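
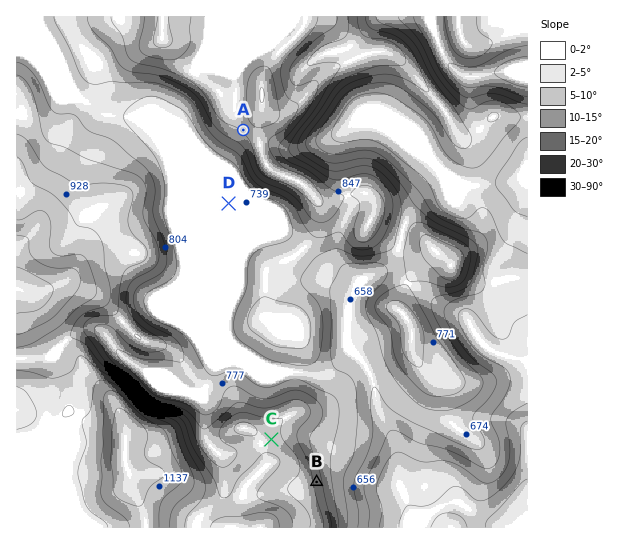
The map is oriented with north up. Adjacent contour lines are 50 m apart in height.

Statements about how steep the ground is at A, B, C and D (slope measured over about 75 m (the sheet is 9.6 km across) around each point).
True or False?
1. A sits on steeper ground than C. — True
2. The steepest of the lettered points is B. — True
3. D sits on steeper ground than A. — False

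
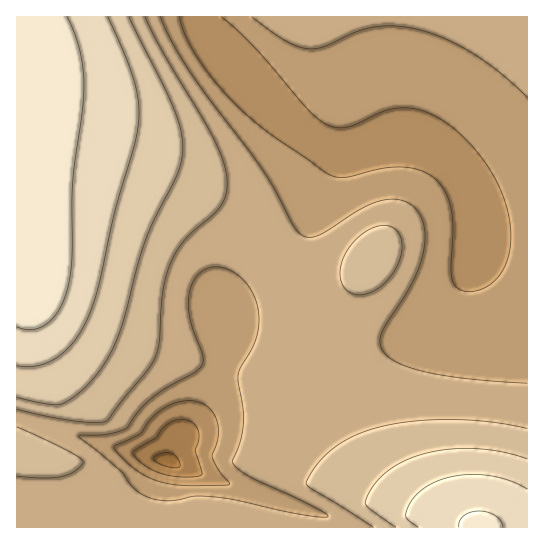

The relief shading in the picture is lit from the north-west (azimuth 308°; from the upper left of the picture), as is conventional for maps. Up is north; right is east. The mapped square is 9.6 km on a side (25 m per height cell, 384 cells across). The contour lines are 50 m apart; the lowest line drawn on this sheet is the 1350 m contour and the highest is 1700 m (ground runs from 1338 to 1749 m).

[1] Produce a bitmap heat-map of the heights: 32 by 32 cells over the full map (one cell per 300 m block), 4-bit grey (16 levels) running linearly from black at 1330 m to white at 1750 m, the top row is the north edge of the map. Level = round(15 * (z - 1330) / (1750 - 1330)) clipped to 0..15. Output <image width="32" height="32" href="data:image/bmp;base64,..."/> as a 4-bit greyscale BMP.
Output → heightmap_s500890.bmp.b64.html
<image width="32" height="32" href="data:image/bmp;base64,Qk12AgAAAAAAAHYAAAAoAAAAIAAAACAAAAABAAQAAAAAAAACAAATCwAAEwsAABAAAAAAAAAAAAAAABEREQAiIiIAMzMzAERERABVVVUAZmZmAHd3dwCIiIgAmZmZAKqqqgC7u7sAzMzMAN3d3QDu7u4A////AHd3d3d3d3d3d3Z4mrzd3d13d3d3Zmd3ZmZniau8zd3ciIh3dlVVVVZniJmqu8zMzIiIh2UyI0VneIiZmqu7u7uIiHZDERNWd3eIiJmaqqqqmHdlVCIjRmd3eIiImZmZmXd3h3VDI0Vnd3d4iIiIiIiJmZiGVERWZ3d3d3d3d3d3qqqZh3ZVVmd3d3d3d3d2Zru6qZh3ZmZmd3d3dmZmZmbMu6qZh3ZmZnd3dmZmZmZmzMu6mYd2ZmZnd3ZmZVVVVd3cuqmHdlVmZ3d3ZlVVVVXu3Muph2VVZmd3d3ZlVVVV/+3LqYdlVWZnd4iHZVREVf/ty6qYdmZmZ3eIiGVUREX/7cu6mHZmZ2Z3iZh2VERE/+3MupiHd3dmZ4iYdlRERO7tzLqZiHd3ZmZ4iHZURETu7dy6qZiHd2ZmZ3d2VERE7u3cu6qYiHdmVVVmZVRERe7t3MuqmYh2ZVRFVVVEREXu7dzLupmIdlVERERERERV7u3cy7qph2VUREREREREVe7t3Mu6qYZVRERERERERVXu7d3Muph2VERERERERFVW/u3dzLqXZUNERVVERFVVZv7u3cu5hlQzRVVVVVVVVmb+7t3LqXVDNEVVVVVVVWZm7u3cy5dkM0RWZmZVVWZmZ+7t3LqGUzNFZmZmZmZmZ3fu7dy5dkNEVnd3ZmZmZ3d3"/>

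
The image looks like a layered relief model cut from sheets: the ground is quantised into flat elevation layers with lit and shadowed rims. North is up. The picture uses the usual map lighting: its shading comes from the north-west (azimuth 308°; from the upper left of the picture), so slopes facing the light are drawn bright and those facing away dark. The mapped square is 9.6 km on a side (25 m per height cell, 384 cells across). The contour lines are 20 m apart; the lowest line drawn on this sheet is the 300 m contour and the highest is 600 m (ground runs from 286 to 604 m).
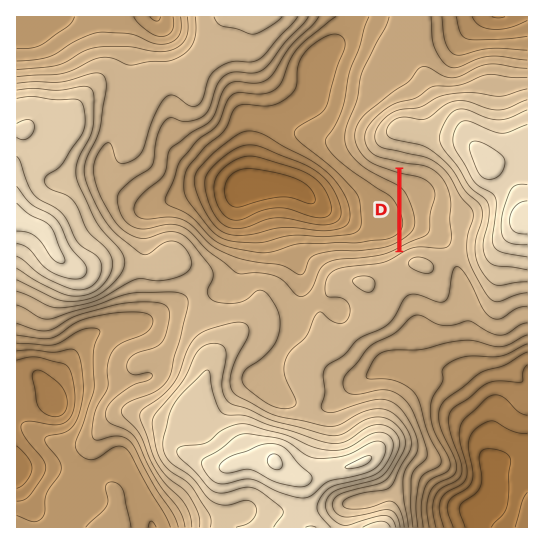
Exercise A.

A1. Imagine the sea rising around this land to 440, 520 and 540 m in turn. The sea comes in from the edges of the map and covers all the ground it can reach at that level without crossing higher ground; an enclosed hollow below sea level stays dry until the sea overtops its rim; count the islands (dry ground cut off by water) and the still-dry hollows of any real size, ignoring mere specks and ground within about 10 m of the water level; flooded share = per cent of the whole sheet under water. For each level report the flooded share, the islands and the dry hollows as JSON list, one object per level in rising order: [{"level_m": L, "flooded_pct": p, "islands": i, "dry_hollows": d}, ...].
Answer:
[{"level_m": 440, "flooded_pct": 45, "islands": 0, "dry_hollows": 0}, {"level_m": 520, "flooded_pct": 85, "islands": 0, "dry_hollows": 0}, {"level_m": 540, "flooded_pct": 91, "islands": 0, "dry_hollows": 0}]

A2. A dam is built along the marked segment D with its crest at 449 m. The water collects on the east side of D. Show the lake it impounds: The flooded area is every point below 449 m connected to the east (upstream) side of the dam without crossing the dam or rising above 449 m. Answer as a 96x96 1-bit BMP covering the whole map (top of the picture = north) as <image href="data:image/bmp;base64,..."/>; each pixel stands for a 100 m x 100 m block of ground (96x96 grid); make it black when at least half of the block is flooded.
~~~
<image width="96" height="96" href="data:image/bmp;base64,Qk2+BAAAAAAAAD4AAAAoAAAAYAAAAGAAAAABAAEAAAAAAIAEAAATCwAAEwsAAAIAAAAAAAAA////AAAAAAAAAAAAAAAAAAAAAAAAAAAAAAAAAAAAAAAAAAAAAAAAAAAAAAAAAAAAAAAAAAAAAAAAAAAAAAAAAAAAAAAAAAAAAAAAAAAAAAAAAAAAAAAAAAAAAAAAAAAAAAAAAAAAAAAAAAAAAAAAAAAAAAAAAAAAAAAAAAAAAAAAAAAAAAAAAAAAAAAAAAAAAAAAAAAAAAAAAAAAAAAAAAAAAAAAAAAAAAAAAAAAAAAAAAAAAAAAAAAAAAAAAAAAAAAAAAAAAAAAAAAAAAAAAAAAAAAAAAAAAAAAAAAAAAAAAAAAAAAAAAAAAAAAAAAAAAAAAAAAAAAAAAAAAAAAAAAAAAAAAAAAAAAAAAAAAAAAAAAAAAAAAAAAAAAAAAAAAAAAAAAAAAAAAAAAAAAAAAAAAAAAAAAAAAAAAAAAAAAAAAAAAAAAAAAAAAAAAAAAAAAAAAAAAAAAAAAAAAAAAAAAAAAAAAAAAAAAAAAAAAAAAAAAAAAAAAAAAAAAAAAAAAAAAAAAAAAAAAAAAAAAAAAAAAAAAAAAAAAAAAAAAAAAAAAAAAAAAAAAAAAAAAAAAAAAAAAAAAAAAAAAAAAAAAAAAAAAAAAAAAAAAAAAAAAAAAAAAAAAAAAAAAAAAAAAAAAAAAAAAAAAAAAAAAAAAAAAAAAAAAAAAAAAAAAAAAAAAAAAAAAAAAAAAAAAAAAAAAAAAAAAAAAAAAAAAAAAAAAAAAAAAAAAAAAAAAAAAAAAAAAAAAAAAAAAAAAAAAAAAAAAAAAAAAAAAAAAAAAAAAAAAAAAAAAAAAAAAAAAAAAAAAAAAAAAAAAAAAAAAAAAAAAAAAAAAAAAAAAAAAAAAAAAAAAAAAAAAAAAAADwAAAAAAAAAAAAAAD+AAAAAAAAAAAAAAD+AAAAAAAAAAAAAAD+AAAAAAAAAAAAAAD+AAAAAAAAAAAAAAD+AAAAAAAAAAAAAAD+AAAAAAAAAAAAAAD/AAAAAAAAAAAAAAD/AAAAAAAAAAAAAAD/AAAAAAAAAAAAAAD/AAAAAAAAAAAAAAD+AAAAAAAAAAAAAAD+AAAAAAAAAAAAAAD4AAAAAAAAAAAAAAAAAAAAAAAAAAAAAAAAAAAAAAAAAAAAAAAAAAAAAAAAAAAAAAAAAAAAAAAAAAAAAAAAAAAAAAAAAAAAAAAAAAAAAAAAAAAAAAAAAAAAAAAAAAAAAAAAAAAAAAAAAAAAAAAAAAAAAAAAAAAAAAAAAAAAAAAAAAAAAAAAAAAAAAAAAAAAAAAAAAAAAAAAAAAAAAAAAAAAAAAAAAAAAAAAAAAAAAAAAAAAAAAAAAAAAAAAAAAAAAAAAAAAAAAAAAAAAAAAAAAAAAAAAAAAAAAAAAAAAAAAAAAAAAAAAAAAAAAAAAAAAAAAAAAAAAAAAAAAAAAAAAAAAAAAAAAAAAAAAAAAAAAAAAAAAAAAAAAAAAAAAAAAAAAAAAAAAAAAAAAAAAAAAAAAAAAAAAAAAAAAAAAAAAAAAAAAAAAAAAAAAAAAAAAAAAAAAAAAAAAAAAAAAAAAAAA="/>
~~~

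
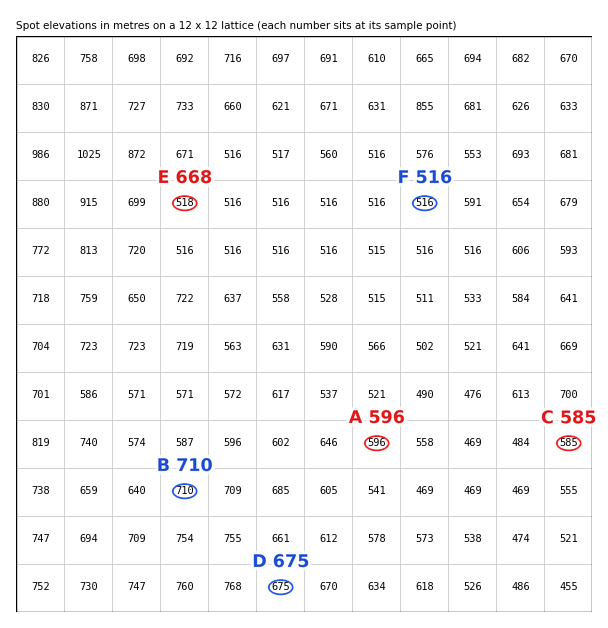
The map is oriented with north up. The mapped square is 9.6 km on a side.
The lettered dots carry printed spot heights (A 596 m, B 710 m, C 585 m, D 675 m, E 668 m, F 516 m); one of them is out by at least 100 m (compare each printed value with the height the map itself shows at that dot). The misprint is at E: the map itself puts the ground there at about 518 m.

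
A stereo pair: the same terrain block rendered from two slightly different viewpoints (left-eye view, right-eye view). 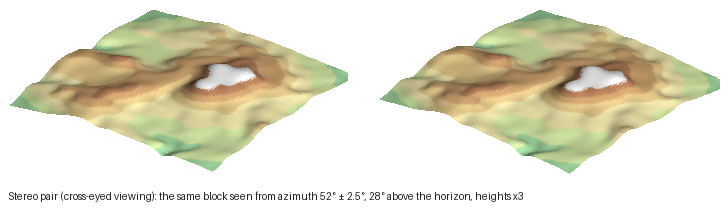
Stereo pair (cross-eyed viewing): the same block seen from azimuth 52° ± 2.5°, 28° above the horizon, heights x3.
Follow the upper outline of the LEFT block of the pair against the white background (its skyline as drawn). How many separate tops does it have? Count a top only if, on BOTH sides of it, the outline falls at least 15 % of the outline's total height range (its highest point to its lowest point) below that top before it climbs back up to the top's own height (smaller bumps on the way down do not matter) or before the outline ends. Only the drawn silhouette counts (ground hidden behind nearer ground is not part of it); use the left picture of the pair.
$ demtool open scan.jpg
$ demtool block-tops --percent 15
1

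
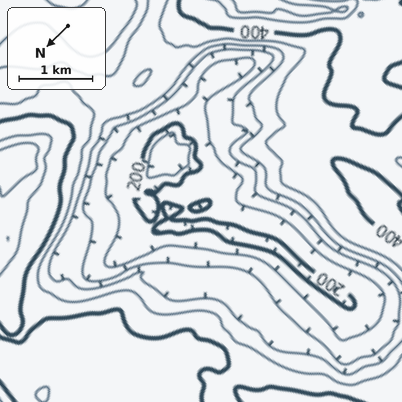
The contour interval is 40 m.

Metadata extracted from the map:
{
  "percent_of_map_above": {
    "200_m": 96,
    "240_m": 83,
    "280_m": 71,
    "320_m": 61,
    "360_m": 49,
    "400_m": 28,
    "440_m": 4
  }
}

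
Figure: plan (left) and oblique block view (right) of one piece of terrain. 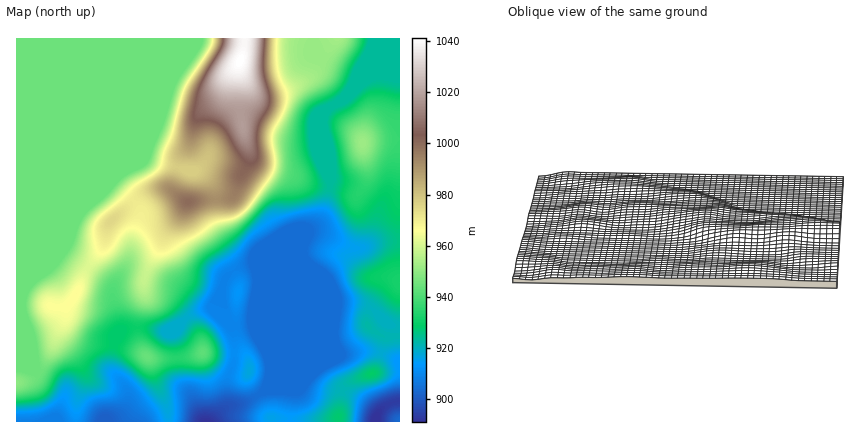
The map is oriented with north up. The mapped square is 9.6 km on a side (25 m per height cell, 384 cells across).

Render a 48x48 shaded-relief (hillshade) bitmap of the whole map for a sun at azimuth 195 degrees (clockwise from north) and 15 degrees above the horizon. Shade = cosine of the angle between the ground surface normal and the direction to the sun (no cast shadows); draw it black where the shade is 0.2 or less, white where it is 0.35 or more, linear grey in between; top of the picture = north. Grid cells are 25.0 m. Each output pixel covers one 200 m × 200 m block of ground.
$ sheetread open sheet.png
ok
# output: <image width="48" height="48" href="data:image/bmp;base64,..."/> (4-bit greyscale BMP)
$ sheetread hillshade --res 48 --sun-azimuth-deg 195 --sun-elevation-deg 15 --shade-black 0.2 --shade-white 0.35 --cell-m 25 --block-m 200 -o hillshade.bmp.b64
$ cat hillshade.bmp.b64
<image width="48" height="48" href="data:image/bmp;base64,Qk32BAAAAAAAAHYAAAAoAAAAMAAAADAAAAABAAQAAAAAAIAEAAATCwAAEwsAABAAAAAAAAAAAAAAABEREQAiIiIAMzMzAERERABVVVUAZmZmAHd3dwCIiIgAmZmZAKqqqgC7u7sAzMzMAN3d3QDu7u4A////AJmYd3d3d3d3d3ZWeIdmZlVVVVVVVVZmVKqZh3d3d3d3eHZWeIdmZVREREVVVVZ3VLuqh3d4iHd3iHVWeId3dlRERFVVVWeIdqqph3eIiHZ4iGVniIiIh2VVVVZmVniqmHeId3iIdmeJmGZ4mIeIiHZmZmVVZnmqqVZneIh2VWiaqHiaqYd3d2ZmZmVERWeId1ZniZh2Z4mrmImqupdmZlZmZmZUM0RVVWZnmZh3eJqph3eJmYdmZUZmZmZlREREVmZniYh3eIh2VERWdlVWVEZmZmZmZmZVZ2Z3eId2ZmZUMiNEVDNVVFZmZmZmZ3d3d2Z3d4d2ZmZUMzREQyNVVWZmZmZmd4h2ZmaId3d3d2ZlVmZlQiNWVWZmZmZmZ3dmZmeYd3d3d3eIiYd1MjVmVmZmZmZmZmZWZmeIdmZnd4iaqph2REZmZmZmZmZmZmZmd2d2ZmZmZniZmIh3ZmZmZmZmZmZmZmZniGZVRVZmZneIdmZ3d2ZmZmZmZmZmd3d4d2ZDRFVmZmd3ZmZ3d2ZmZmZmZmZmeIiHd2ZTNFVWd3d2ZmZ3ZmZlVWZmZmZniId3ZmZlRFVWeHdmZ4iHZmZlVWZmZmZoh2VWZmZmZVVXiYd2eJmYd3d2VmZmZmeIdlRFVWZmZlVniIh3eJmZiZmHZmZmZmd3ZlVFVWZmZlVneIiIeIiJmqmYd2ZmZmZmZmZlVWZmZmZnd3eIh3iJqqqZh3ZmZmZVZnd2ZmZmZmZnd3eId3iZmaqqmId2ZmZmd4h3dmZmZmZVZnd3d3iZmavMuYiHd3d3iIh3d2ZmZmZURGZ2Z3iZmazdy5iJmIh4iId3ZmZmZmZkIkVmd4iIiaq8y6mZmZmIiHdmZmZmZmZlQjRniZh2ZniImrqpmZmIh3d2ZmZmZmZmVDRWeIZDNFZniaqpmIh3dmZ3ZmZmZmZmZkM0VVQiI1Z3eJqYd3ZmZmd3dmZmZmZmZlQhIjMzRVZneJmHZlVWZ3d3d2ZmZmZmZmVDIkRWZmZmd4dmVURmeIh3d2ZmZmZmZmZlRWZ3dmZnh2RFVEVmeJh3ZmZmZmZmZmZmZWZ4h3eIh0I0VEVmiId2ZmZmZmZmZmZmZVV4h4iZhjI1VVZniHZmZmZmZmZmZmZmZkV4iJmpdURWVVZnh2VVVmZmZmZmZmZmZlV4iaqYZVZ3ZVZndlRFVmZmZmZmZmZmZmZ3iaqXZniHZmZmVERFVmZmZmZmZmZmZmZmeJmHZniHd3ZlQzRFVWZmZmZmZmZmZmZWZ4iHd3ZmeIh2VERFVWZmZmZmZmZmZmZVZ4iIiGQ0aJqYZVRERGZmZmZmZmZmZmZUV4mZh0ITV4mZdmVERGZmZmZmZmZmZmZTNXiIhjATRWeIdmZVVWZmZmZmZmZmZmZTI1Z3dSEkVVZnd2ZmZmZmZmZmZmZmZmZkISRmZTI0VVZmd2ZmZmZmZmZmZmZmZmZmQhNWVUNFVmZmd3ZmZmZmZmZmZmZmZmZmUyNVVUNFZmZmd3ZmZmZmZmZmZmZmZmZmZERWZUNFZmZmd3ZmZg=="/>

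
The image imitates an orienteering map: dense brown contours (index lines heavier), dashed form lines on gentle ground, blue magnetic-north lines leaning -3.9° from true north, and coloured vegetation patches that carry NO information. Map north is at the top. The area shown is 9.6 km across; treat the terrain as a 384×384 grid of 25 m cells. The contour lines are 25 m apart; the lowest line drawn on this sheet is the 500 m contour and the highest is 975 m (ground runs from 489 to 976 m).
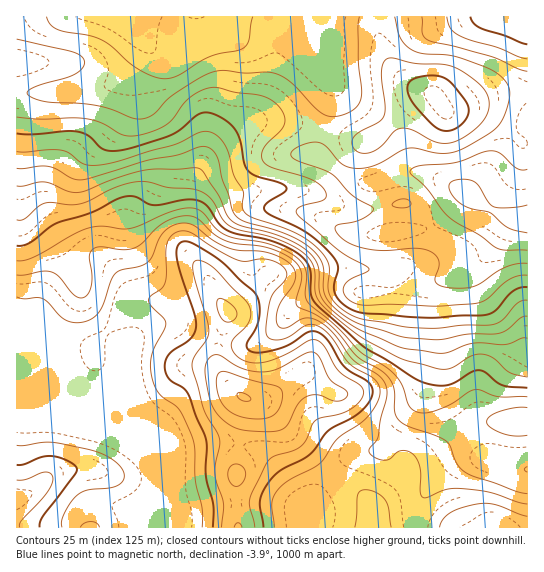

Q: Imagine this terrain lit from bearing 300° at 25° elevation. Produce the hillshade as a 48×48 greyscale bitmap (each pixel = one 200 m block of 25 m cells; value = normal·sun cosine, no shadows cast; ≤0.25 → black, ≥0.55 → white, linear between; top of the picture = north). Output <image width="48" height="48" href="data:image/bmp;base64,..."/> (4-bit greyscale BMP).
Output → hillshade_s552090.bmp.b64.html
<image width="48" height="48" href="data:image/bmp;base64,Qk32BAAAAAAAAHYAAAAoAAAAMAAAADAAAAABAAQAAAAAAIAEAAATCwAAEwsAABAAAAAAAAAAAAAAABEREQAiIiIAMzMzAERERABVVVUAZmZmAHd3dwCIiIgAmZmZAKqqqgC7u7sAzMzMAN3d3QDu7u4A////AFVWeZmIiJmZrO23RGiJmaqph3m7uqqpmWVFaJmIiJmZrN2mRWiJmaqph3mruqqpmXZDRoiIiImZrNyWRGeJmZqph3iau7upmphkRWd3d4iavMuFM1aImZmZiIiaqqqpmbqWVnd3d4iavduWQ0VniZmZmYiJmZqZmcy5d4iHeImazdynVERWeJmZmZiIiImZiLy6mZmIiJmazdyodmVEVoiJmZiIh3iIiKu6qpmZmZmavduoiHZURWeImZmIiHeIh6qqqZmZmZmavMqYd3dlRFZ3iZmZmIiIh5mZmZmZmZmau7qHdmZmVERWeJmqqpmZiJmZmZmZmZmazLqHZlVmZUIjRomqqqqqqpmZmZmZmZmazcuYdlVXh1MRJGiqu6qru5mZmYiImqqazdupiHZniIYyE2iau7qavJmZmZiImrqZvduqqph3eIh1NGiavLqJq5mZmZiImruqvcuqu8uYd3iHZomavMqImYiZmZiImsy7zLmKvd3JZVaIiJqqvMqYiYiJmZiImrzLzLhorO/rdDR4maqqvMupmYiJmZmIibu8zLdVec/9hDR5mau7zMy7uoiZmqqYiaqrzLhTNZ39hEaaqru7zMzNzJmYmaupiJmazLlkIlrcdFiru7u7zMzN3ZmYiby6mZmazLl1MjaIVGi7u7u7u7zN3ZmYiazLqZmrzKmHZDMyEliqqqqqu7zN3aqYiavLqqqry5h4hkIAAEaImIiZmqvN3Lupiau7qqu8ypd4mGMAAEZ4iHeIiZrMzLu6maq7q7zMuoeKqoUgAleJmYiIiImrzMy7qqqqu83cqYmry5dTNXiaqqmIiIiau7zLu6qqvN7smIm8y6h2ZomaqqqZmYiJqrvMu7qqrO/8l3isy6mHd4iImZmZmZiJmau7vMuqq9/9llaKuqmId4d3eIiIiZmIiau7vMy6mb3tt0RXiIiHd4iIiIh3iJmYiKqqq83LqZvMuFRWd3d3d3iJmYh3eJmYiKqpm83dupmrqGVnd3d3d3iZqph3eJmZiLupms3u26qqmGZomZmYiHeImZh3eImZmLupmaze7cuqqGVXiZmZmYd2Z4h3ZniZmLu6mJq97tzLuXVWd4iZmZh1VWd2VVeJmau6mIirzd3cyoZmZmd4mqqGVWd2VEV4maq7qZiJvN3dy5d3dmZ3iqqodniHZDRniaq7uqmJm83dy5iIh3d4iau6mImYdURWeKqru6qZmrzdy5mZiHd4iau7qZmZhlVVd5qqqqqZmavNypmZmIiIiaq7qqqZh3ZmZ5mZmZmZmavNy6mamYiIiaq7uqqZiHd2d4iIiIiJmZq93LqaqZiImaq7u7qpiIiHiHd3d3iImZmrzLqqqpiImaq7u6u6mIiIiYiIiIiIiZmau7uqqpiImaq7qqq7qZmZmZmZmYiIiZmZmqqqqpiImaq6qZmruqqpmZmZqpmIiZmZmZqqqZiImaqqmHiaqqqpmZmZmpmZmZmZmZmaqZiImaqph3d4iJmZmYiImZmZmZmZmZmaqpiImaqph3d3d4mZmQ=="/>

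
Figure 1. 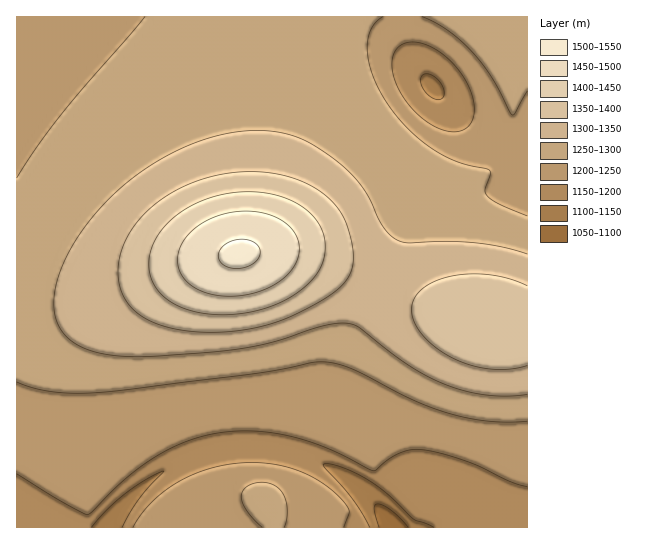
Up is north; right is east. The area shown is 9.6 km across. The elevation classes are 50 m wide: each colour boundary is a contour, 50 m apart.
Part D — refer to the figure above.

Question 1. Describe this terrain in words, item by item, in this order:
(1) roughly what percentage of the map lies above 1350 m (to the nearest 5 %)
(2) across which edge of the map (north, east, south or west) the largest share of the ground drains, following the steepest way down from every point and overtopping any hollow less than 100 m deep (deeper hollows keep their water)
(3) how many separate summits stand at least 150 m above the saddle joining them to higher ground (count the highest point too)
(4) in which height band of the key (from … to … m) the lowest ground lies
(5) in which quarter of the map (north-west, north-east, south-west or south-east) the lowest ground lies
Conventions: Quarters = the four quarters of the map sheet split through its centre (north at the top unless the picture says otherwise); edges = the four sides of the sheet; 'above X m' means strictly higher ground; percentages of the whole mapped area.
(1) About 15 % of the map lies above 1350 m.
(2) Drainage is mainly to the south: more ground falls towards that edge than towards any other.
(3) Counting only tops that stand 150 m proud, the map has 1 summit.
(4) The lowest point is somewhere between 1050 and 1100 m.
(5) The lowest point lies in the south-east quarter of the map.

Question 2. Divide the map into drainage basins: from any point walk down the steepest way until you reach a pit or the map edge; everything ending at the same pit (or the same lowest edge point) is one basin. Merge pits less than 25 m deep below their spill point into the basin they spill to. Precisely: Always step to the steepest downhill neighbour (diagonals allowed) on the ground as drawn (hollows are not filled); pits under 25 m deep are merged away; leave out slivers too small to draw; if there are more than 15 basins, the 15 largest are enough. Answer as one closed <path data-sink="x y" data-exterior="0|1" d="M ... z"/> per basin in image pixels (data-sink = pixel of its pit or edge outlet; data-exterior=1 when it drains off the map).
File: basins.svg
<path data-sink="394 527" data-exterior="1" d="M283 252l-34 0-40 8-34 11-78 32-31 4-50 2 1 219 62 0 2-10 15-25 38-32 19-12 32-14 45-11 43 0 18 5-11 48-13 24 7 27 254-1 0-200-41-4-56-15-28-11-62-29-36-12z"/><path data-sink="17 55" data-exterior="1" d="M322 16l-305 0-1 291 30 1 51-5 78-32 34-11 34-7 8-4 12-11 12-23 12-36 6-29 16-44 12-57z"/><path data-sink="433 87" data-exterior="0" d="M527 16l-204 0-2 33-6 37-22 64-9 39-15 38-6 11-15 13 35 1 22 4 42 15 56 26 28 11 56 15 40 4z"/><path data-sink="107 527" data-exterior="1" d="M273 424l-43 0-17 3-28 8-32 14-30 20-27 24-15 25-1 9 193 1 0-7-6-15 0-5 13-24 11-46-2-4z"/>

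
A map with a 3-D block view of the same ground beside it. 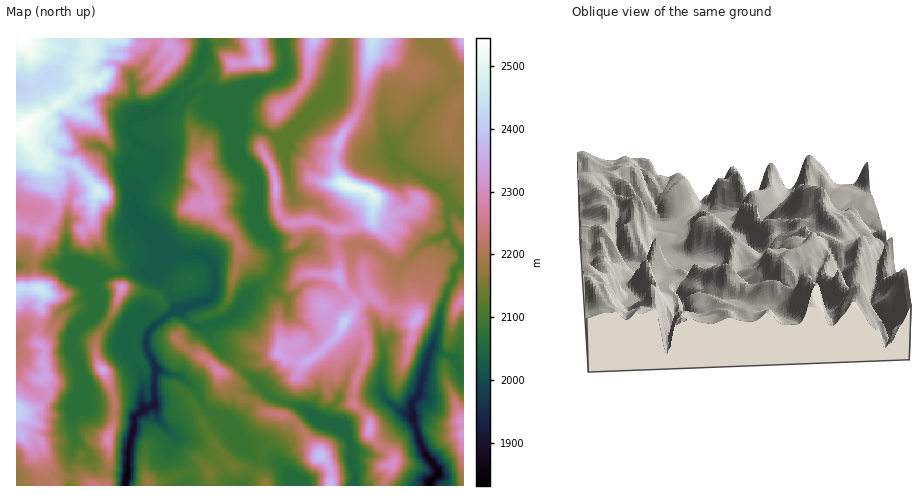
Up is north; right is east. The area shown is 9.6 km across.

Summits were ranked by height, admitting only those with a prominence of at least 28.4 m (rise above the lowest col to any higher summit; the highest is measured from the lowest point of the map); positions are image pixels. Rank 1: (348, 186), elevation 2510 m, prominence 442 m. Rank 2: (99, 191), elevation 2478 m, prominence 57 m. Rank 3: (39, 288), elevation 2460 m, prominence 265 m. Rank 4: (344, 322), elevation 2415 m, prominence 153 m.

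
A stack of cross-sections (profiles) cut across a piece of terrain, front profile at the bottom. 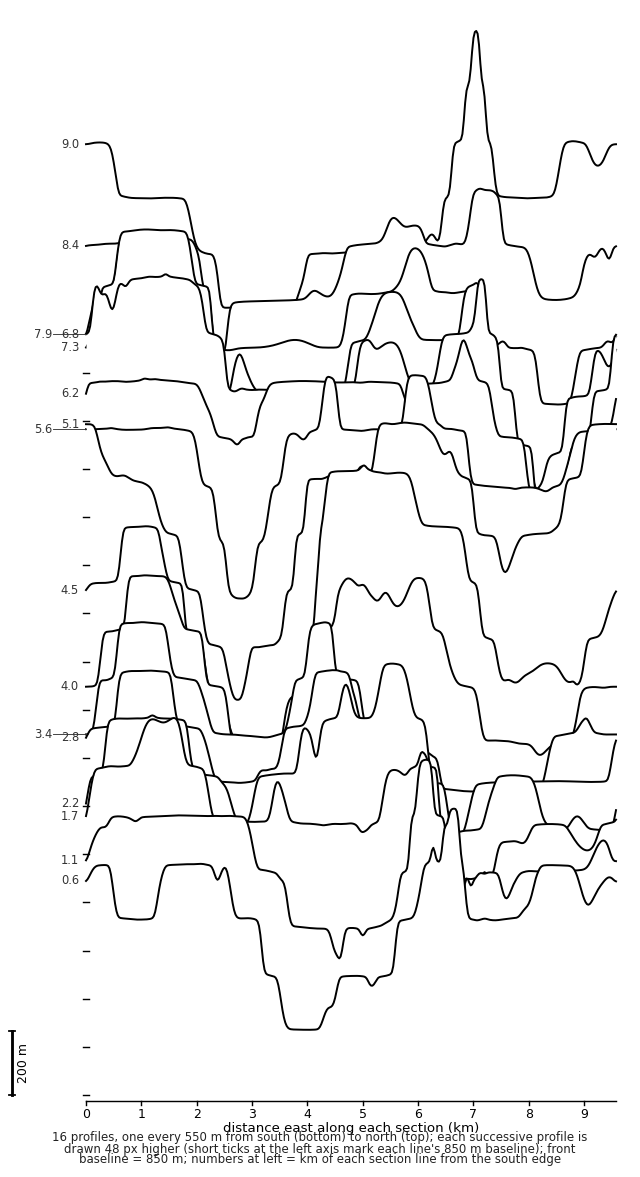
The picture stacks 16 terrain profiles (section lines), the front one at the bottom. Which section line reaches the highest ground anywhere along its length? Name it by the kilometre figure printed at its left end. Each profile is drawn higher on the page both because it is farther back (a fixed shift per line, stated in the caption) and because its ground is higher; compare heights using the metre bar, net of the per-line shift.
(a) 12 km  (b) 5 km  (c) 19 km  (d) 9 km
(d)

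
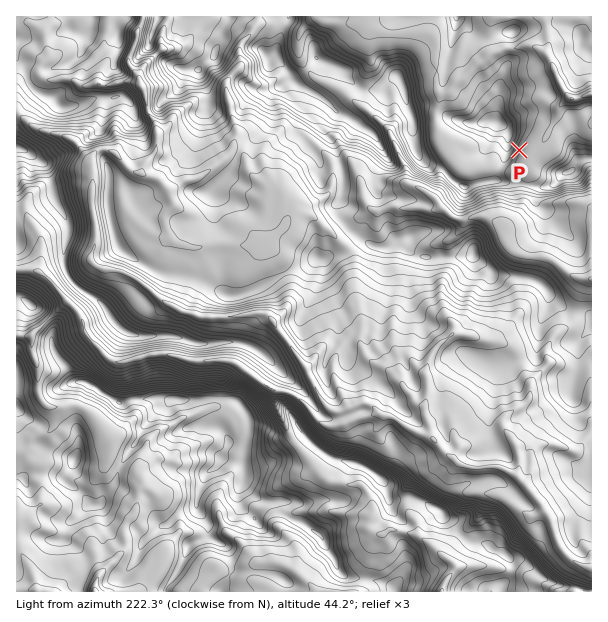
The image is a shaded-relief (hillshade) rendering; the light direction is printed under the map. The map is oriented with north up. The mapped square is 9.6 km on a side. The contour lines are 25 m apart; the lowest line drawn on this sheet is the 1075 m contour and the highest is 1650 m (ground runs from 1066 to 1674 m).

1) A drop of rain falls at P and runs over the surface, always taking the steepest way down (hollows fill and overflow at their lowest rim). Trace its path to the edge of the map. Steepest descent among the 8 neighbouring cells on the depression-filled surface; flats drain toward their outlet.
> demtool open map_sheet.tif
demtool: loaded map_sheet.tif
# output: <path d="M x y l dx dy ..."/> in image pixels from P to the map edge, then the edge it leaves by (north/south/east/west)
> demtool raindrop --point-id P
<path d="M519 150l14 2 12-12 6-14 4-6 3-12 9-9 9 0 2-1 3 0 6-3 4 0"/>
exit: east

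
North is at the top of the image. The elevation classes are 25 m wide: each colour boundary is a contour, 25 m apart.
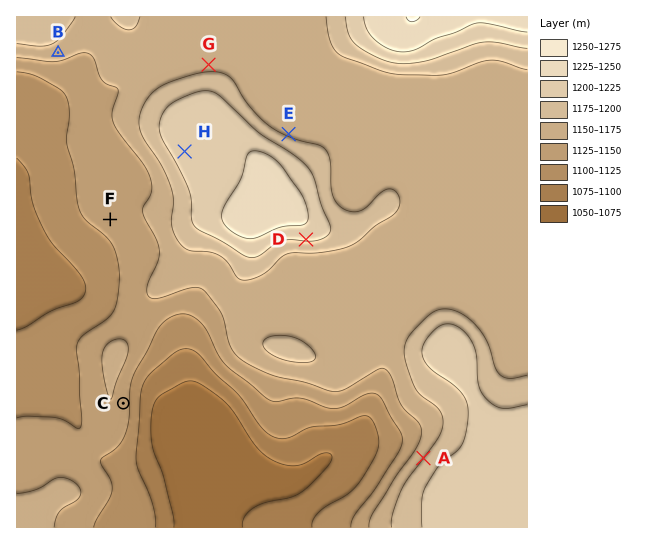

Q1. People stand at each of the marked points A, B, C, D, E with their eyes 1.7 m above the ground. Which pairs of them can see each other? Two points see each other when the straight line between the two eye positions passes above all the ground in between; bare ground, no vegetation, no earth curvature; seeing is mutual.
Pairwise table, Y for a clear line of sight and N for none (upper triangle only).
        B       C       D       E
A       N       Y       Y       N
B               N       N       N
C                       Y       N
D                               N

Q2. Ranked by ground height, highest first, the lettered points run H G F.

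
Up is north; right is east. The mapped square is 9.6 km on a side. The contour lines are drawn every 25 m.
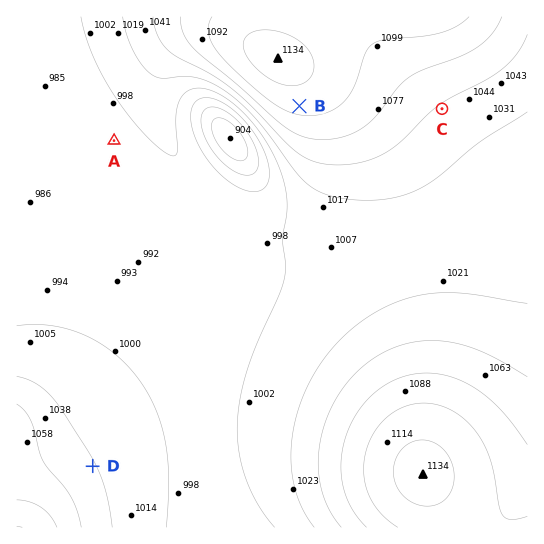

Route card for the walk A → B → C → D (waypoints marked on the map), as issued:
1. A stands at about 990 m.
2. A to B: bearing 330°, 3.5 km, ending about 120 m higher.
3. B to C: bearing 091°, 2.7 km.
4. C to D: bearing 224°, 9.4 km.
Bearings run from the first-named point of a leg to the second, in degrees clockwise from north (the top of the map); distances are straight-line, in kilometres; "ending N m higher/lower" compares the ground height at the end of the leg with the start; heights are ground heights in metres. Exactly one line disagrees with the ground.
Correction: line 2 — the bearing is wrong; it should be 079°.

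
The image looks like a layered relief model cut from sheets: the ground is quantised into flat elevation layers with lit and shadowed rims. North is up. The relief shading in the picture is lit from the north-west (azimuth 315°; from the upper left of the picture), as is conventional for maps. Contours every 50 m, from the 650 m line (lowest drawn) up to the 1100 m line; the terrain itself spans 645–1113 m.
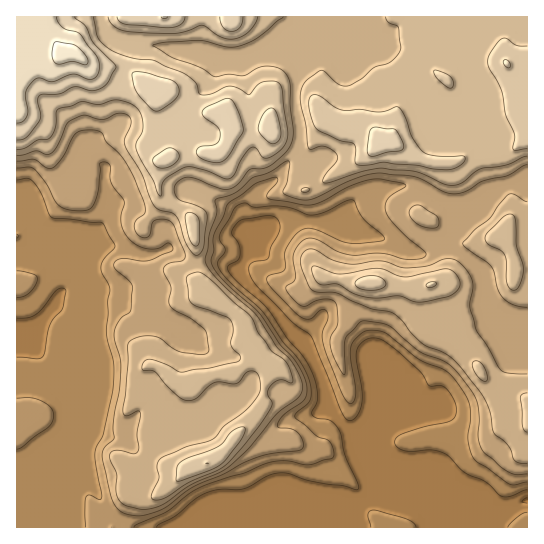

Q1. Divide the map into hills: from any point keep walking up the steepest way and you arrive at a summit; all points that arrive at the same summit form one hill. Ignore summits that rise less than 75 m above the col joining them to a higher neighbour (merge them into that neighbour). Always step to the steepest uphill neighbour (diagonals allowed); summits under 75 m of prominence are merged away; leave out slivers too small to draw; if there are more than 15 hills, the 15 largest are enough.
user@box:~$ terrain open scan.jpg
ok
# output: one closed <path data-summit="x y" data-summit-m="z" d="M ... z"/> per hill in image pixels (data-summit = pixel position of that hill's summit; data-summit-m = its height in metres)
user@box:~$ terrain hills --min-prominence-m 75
<path data-summit="73 54" data-summit-m="1113" d="M101 16l-85 1 1 511 115-1-28-21-17-33-13-14-7 0-36 15 11-14 29-13 20-29 2-11 0-17-4-45-5-12-29-27 7-14 13-4 4-3 4-18 8-17 4-3 26 0 16 6 14 2 18-7 20 13 29 0 20 11 10-17-3-14 2-36 12-16 18-11 16-23 7-20-5-32 2-26-2-7-13-11-8-3-17 0-8 4-31 0-28-9-11 0-21-6-28-1-19-7-7-8z"/><path data-summit="207 463" data-summit-m="1000" d="M121 247l-28 1-10 19-4 18-4 3-13 4-7 11 0 3 32 31 4 16 2 54-5 16-9 11-6 11-6 4-25 11-11 14 36-15 7 0 13 14 17 33 29 22 53 0 3-10 10-10 10-5 110 1-44-19-10-31 0-12 20-21 12-5 18-3 8-5 8 1-8-28-15-31-19-20-14-20-30-28-8-11-7-4-19-7-18 3-24-15-18 7-9 0z"/><path data-summit="370 283" data-summit-m="979" d="M303 221l-18 2-15 4-9 18-14 12-8 16 6 9 30 28 30 37-1-8 18-18 29 18 24 20 4 26 0 28-12 30 4 15 8 9 8 4 24 6 32 14 46 24 13-2 17-10 7-2 2-2 0-182-11-1-16-8-9-9-16-32-22-15-19-1-5 2-15 0-34-16-28-5-12-5z"/><path data-summit="379 143" data-summit-m="1026" d="M425 16l-120 1-1 8-8 17 1 37-2 24 5 24-1 16-6 12-16 23-18 11-12 16-2 36 4 14 12-10 7-16 5-4 24-4 24 2 10 4 11-2 7-19 10-10 15-8 37-3 14 4 14 10 24 5 18-8 8-9-2-30 8-16-5-6-19-13 0-32-7-33-14-9-12-13-17-12 4-4z"/><path data-summit="503 233" data-summit-m="944" d="M527 181l-14 0-16 4-34 19-24-5-14-10-14-4-37 3-15 8-10 10-5 17-8 3 17 6 32 7 30 14 15 0 5-2 19 1 22 15 16 32 9 9 16 8 10 0z"/><path data-summit="507 63" data-summit-m="1002" d="M527 16l-101 0-5 7 17 12 12 13 14 9 7 33 0 32 19 13 5 6-8 16 2 32 17-6 22-2z"/><path data-summit="165 17" data-summit-m="1052" d="M305 16l-203 0-1 5 6 12 12 8 71 10 28 9 31 0 8-4 17 0 12 5 9 11 1-30 8-17z"/>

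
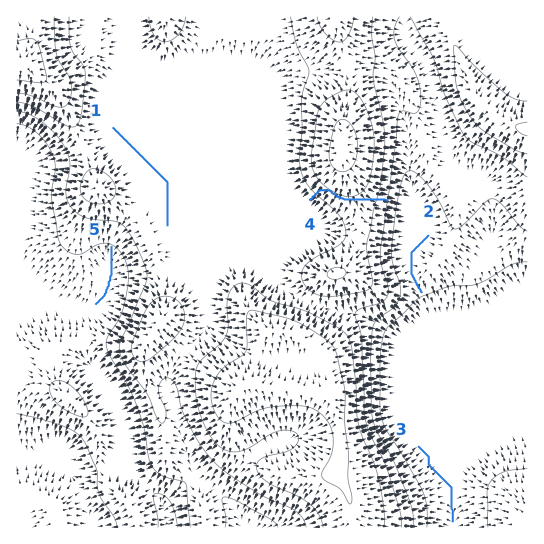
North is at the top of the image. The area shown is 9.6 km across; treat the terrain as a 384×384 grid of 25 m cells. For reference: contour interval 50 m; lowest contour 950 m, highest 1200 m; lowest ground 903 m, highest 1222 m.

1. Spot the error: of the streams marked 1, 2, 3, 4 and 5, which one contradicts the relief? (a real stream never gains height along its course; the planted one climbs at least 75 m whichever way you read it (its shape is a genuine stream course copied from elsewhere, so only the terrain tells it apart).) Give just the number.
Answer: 4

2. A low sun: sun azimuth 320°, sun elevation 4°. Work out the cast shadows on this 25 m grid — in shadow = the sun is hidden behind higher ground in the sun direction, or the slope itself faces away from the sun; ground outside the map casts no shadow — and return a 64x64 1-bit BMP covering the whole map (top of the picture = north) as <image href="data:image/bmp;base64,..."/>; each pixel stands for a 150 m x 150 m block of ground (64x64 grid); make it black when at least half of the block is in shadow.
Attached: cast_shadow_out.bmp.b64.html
<image width="64" height="64" href="data:image/bmp;base64,Qk0+AgAAAAAAAD4AAAAoAAAAQAAAAEAAAAABAAEAAAAAAAACAAATCwAAEwsAAAIAAAAAAAAA////AAAAAAAAAMBAAA//AAAAAABwD/4AAAAAAPAP/gAAAAAB4A/+AAAAAAHAD/wAAAA4AAAP/AAAADgAAA/8AAAAGAAAD/wAAAAYAAAH+AAAEAAeAA/4AAIQAB/gH/gAHxAAP/A/8AA/AAAf+D/wAB4AAB/4f/AAAAAAH/h//gAAAAAP8P//AAAAAAcAf/8AAAAwAAB//wAAAHgAAH//AAAA+AAAf/4AAIH4AAB//gAAgPgAAH/+AAAA/AAAf/4AAAB+AAA//gAAAD4AAB//4AAAHgAAP//wAAAMAAB///AAAAAAAf//8AAAAAAD///wAAAAAAP///wAAAAAAf///wAAAAAAP//fAAAAAAAP/48AAAAAAA//hwAAAAAAD/+BABwAAAAP/8AAPAAAAA/+4AB+AAAAD/zgAP4AAAAP/GAA/gAAAD/8AAB+AAAAf/gAADwAAAD/+AAACAAAAP/wAAAAAAAAf/AAAAAAAAA/4AAAAAAAAD/gAQAYAAAAP8A/B/gAAAAfwD8f8AAAAB/AEf/wAAAAD4AA//AAAAAPgAD/4AAAAA8AAP/gAAAADgAA/+AAAAAGAAD/4AAAAAQAAOPgAAAABAAAgOAAAAAAAAAAMAAAAAAAAA+QHgAADAAAH4A/AAAeAAAfAD4AAD8AAA8AHgAAfwAADwAcAAB+AAAOABwAAH4AAA=="/>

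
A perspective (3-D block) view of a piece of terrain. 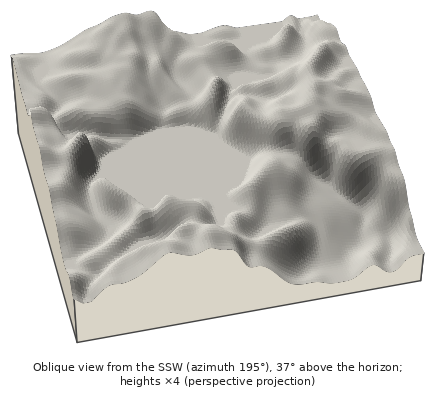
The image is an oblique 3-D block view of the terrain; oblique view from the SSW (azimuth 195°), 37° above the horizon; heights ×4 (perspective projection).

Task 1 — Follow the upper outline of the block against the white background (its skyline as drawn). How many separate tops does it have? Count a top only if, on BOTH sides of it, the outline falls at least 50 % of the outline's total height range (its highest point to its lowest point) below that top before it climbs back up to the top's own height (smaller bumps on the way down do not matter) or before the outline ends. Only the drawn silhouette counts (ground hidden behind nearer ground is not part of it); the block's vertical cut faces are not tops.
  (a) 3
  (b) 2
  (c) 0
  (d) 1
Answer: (c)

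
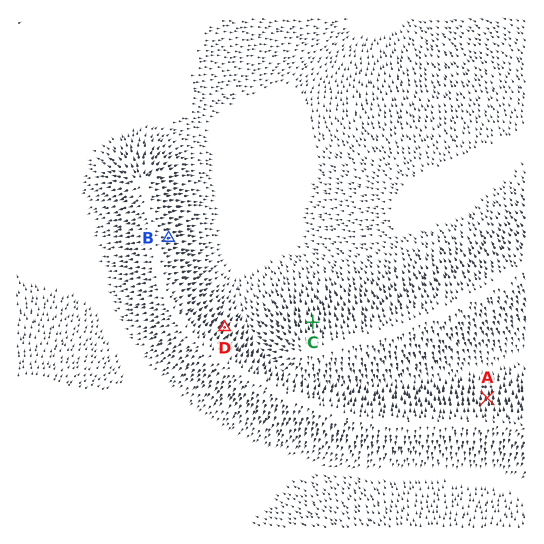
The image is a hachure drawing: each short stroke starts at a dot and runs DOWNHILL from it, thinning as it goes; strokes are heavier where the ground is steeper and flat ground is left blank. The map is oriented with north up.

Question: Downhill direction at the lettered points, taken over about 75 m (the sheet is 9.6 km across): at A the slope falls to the N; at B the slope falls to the E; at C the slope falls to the N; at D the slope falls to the NE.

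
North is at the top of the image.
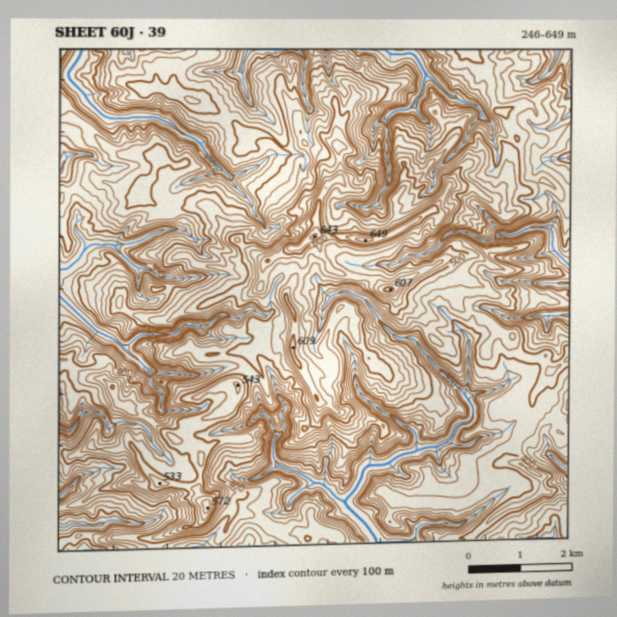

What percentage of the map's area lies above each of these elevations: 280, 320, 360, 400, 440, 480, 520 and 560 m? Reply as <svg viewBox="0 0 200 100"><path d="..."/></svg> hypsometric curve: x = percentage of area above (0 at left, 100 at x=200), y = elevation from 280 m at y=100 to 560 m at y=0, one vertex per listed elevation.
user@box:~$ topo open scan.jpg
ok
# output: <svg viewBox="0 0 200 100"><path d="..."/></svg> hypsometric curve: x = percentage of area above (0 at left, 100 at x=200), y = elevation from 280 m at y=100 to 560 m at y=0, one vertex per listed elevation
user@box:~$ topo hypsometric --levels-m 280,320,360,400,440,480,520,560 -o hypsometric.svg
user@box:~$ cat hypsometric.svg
<svg viewBox="0 0 200 100"><path d="M185 100l-20-14-30-15-47-14-29-14-20-14-20-15-12-14"/></svg>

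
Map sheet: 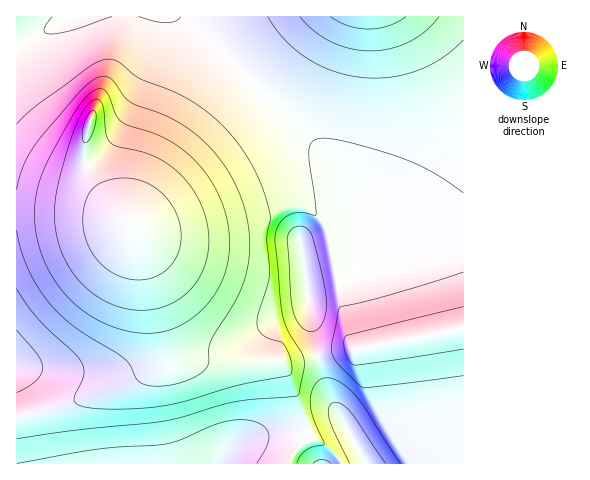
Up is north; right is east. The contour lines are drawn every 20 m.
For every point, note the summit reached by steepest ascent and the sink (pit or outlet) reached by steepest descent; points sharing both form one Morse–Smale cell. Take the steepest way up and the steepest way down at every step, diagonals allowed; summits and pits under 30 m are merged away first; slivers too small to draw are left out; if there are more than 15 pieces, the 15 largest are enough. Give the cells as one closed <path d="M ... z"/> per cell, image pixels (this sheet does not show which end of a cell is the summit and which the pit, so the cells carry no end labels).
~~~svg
<path d="M178 16l-162 1 0 446 351 1-38-68-13-47-8-54 0-5 3-3 36-9 14-6 3-5-3-35-11-39-12-21-19-24-98-95z"/><path d="M463 16l-285 1 28 22 75 71 38 38 19 24 12 21 8 23 6 32-1 22 32-9 69-11z"/><path d="M463 250l-25 3-63 13-28 12-31 6-8 6 6 47 15 59 39 68 96-1z"/>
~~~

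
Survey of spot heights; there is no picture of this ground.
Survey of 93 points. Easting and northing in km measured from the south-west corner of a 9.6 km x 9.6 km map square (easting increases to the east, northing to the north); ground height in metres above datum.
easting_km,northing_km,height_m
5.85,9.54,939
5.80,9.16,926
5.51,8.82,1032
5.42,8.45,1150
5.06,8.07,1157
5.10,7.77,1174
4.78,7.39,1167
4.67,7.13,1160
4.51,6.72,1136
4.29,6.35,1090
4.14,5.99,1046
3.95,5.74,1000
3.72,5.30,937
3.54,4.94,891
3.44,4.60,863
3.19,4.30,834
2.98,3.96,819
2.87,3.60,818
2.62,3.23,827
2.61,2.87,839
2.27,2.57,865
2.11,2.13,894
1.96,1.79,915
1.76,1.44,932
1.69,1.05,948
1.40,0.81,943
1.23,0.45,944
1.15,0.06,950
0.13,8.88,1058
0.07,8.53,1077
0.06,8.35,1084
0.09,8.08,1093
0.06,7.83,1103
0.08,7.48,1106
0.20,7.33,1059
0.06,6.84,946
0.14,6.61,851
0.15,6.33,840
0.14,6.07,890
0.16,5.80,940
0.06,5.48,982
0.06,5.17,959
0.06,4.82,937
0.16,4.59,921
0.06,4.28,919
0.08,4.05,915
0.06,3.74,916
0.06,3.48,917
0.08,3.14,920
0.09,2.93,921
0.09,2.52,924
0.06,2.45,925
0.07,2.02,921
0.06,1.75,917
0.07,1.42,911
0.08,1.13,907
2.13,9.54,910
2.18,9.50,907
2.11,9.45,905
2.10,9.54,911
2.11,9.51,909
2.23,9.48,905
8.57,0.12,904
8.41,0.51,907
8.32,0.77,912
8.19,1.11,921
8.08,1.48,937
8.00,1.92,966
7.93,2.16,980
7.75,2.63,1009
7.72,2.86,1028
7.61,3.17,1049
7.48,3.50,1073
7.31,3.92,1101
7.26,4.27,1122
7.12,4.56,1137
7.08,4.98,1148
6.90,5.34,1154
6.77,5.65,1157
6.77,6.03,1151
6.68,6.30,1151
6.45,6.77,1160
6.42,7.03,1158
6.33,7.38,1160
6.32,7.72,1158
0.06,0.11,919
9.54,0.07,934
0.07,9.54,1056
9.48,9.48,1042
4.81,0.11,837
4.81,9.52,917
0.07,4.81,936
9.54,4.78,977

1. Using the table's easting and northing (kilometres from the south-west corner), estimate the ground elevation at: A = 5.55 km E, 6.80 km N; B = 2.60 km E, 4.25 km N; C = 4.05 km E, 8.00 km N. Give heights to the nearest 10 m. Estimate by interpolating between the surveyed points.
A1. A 1200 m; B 810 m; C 1050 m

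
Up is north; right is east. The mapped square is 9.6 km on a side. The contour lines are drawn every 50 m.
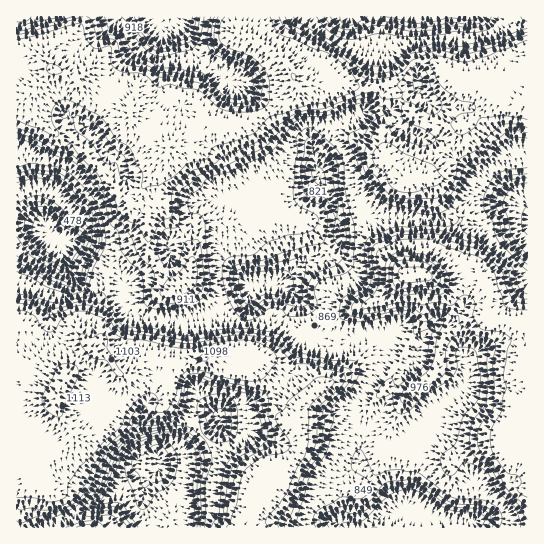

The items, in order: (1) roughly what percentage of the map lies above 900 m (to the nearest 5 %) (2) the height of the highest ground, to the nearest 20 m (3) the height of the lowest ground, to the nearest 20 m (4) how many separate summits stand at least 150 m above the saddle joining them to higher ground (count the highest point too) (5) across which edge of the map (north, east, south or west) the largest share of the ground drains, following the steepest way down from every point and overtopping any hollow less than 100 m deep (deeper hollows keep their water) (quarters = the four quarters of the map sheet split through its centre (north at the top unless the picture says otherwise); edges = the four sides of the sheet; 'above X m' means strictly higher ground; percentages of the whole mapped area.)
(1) Ground above 900 m makes up about 55 % of the sheet.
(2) The highest point reaches roughly 1260 m.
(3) The lowest ground is at about 480 m.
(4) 3 summits rise at least 150 m above their surroundings.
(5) The largest share of the runoff leaves by the southern edge.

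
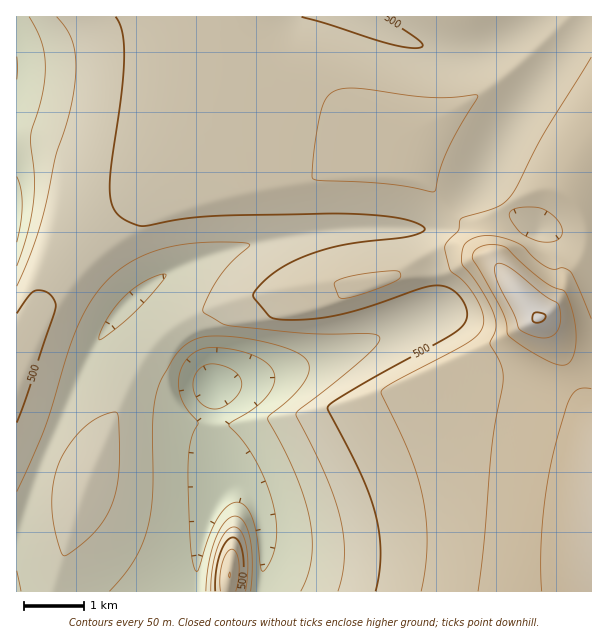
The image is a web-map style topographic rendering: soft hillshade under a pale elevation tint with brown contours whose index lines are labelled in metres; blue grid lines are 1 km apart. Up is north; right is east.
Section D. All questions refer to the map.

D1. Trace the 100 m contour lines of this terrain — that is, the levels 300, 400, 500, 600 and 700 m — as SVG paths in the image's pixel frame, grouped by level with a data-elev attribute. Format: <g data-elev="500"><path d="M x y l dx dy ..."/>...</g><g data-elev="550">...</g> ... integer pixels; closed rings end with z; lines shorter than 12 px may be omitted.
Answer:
<g data-elev="300"><path d="M210 408l-7-3-6-6-3-7-1-9 2-8 5-6 7-5 8 0 12 3 9 5 4 6 2 8-4 9-10 9-9 4z"/></g><g data-elev="400"><path d="M109 591l15-16 10-15 9-17 5-18 5-34 0-77 3-18 4-13 13-24 10-12 15-9 18-2 29 2 32 7 23 9 6 5 2 4 0 11-6 12-13 13-20 17-1 3 27 54 9 24 6 22 2 20 0 19-4 17-7 16"/><path d="M251 591l1-28-2-24-6-17-4-4-4-2-5 1-6 5-10 17-6 25-3 27"/><path d="M17 571l4 20"/><path d="M99 340l2-8 6-13 18-23 11-9 12-8 12-4 6 0-11 16-21 22-20 17z"/><path d="M29 17l13 27 3 13 0 15-3 26-11 37 4 45-2 29-7 28-9 29"/></g><g data-elev="500"><path d="M241 591l3-18-1-18-4-13-3-4-3-1-8 6-5 12-4 18-1 18"/><path d="M17 423l37-110 2-10-3-5-5-5-6-2-6-1-7 6-12 17"/><path d="M116 17l4 7 2 9 2 29-3 36-10 69-1 22 2 17 8 11 11 6 12 3 46-8 45-3 114-1 35 2 24 4 14 5 4 5-5 3-10 3-66 9-39 11-20 9-15 11-14 14-3 4 0 3 17 20 15 3 29-1 28-5 30-8 48-17 14-3 9 0 9 3 7 7 6 9 2 7-1 8-3 6-7 6-96 53-25 16-7 6 1 4 33 66 13 36 4 20 2 19-2 20-3 19"/><path d="M384 17l34 22 4 5 0 3-11 1-21-4-88-27"/></g><g data-elev="600"><path d="M230 578l0-6-1 4z"/><path d="M591 319l-16-38-6-11-6-2-9 1-6-1-12-9-15-14-20-8-10-1-11 0-9 3-7 6-2 9 0 10 19 26 14 27 1 12-6 15 10 19 3 14-11 69-8 96-6 49"/></g><g data-elev="700"><path d="M540 338l11-1 7-7 3-12-3-14-15-9-33-27-7-4-6 0-3 5 3 10 17 35 5 15 9 5z"/></g>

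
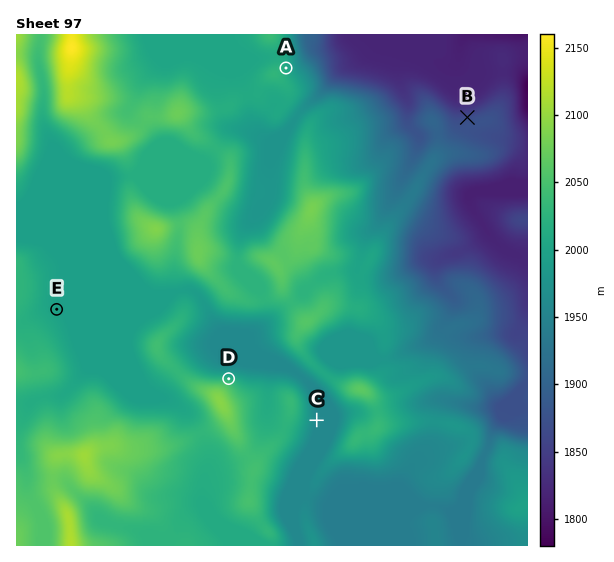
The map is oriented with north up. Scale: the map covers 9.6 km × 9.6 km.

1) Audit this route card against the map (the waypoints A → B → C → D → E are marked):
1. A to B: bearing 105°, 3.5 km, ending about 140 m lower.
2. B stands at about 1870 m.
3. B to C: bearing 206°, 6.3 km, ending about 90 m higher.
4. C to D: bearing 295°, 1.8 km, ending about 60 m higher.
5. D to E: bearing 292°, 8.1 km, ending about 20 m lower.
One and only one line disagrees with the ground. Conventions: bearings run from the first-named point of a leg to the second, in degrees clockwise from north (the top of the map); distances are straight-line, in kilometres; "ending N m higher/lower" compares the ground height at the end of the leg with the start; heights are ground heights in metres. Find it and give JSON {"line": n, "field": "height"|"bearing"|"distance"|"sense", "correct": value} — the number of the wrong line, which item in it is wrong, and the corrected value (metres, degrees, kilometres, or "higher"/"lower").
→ {"line": 5, "field": "distance", "correct": 3.5}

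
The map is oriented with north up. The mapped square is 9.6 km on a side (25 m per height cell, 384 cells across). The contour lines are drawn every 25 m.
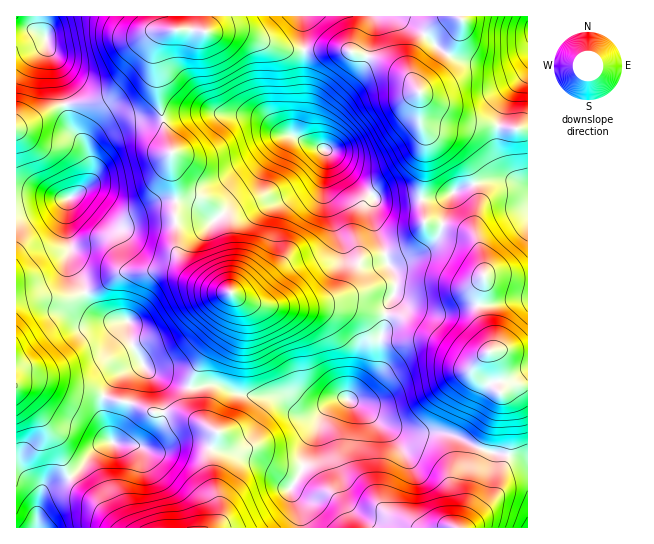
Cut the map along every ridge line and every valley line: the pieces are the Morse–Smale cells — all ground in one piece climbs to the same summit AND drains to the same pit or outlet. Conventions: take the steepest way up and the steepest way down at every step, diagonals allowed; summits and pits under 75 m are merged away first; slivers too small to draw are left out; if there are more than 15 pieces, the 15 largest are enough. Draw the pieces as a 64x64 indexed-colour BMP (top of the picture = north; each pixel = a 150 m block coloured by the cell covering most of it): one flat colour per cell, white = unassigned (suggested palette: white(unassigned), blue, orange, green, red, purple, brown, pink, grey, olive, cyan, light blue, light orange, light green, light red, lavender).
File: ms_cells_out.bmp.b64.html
<image width="64" height="64" href="data:image/bmp;base64,Qk12CAAAAAAAAHYAAAAoAAAAQAAAAEAAAAABAAQAAAAAAAAIAAATCwAAEwsAABAAAAAAAAAA////ALR3HwAOf/8ALKAsACgn1gC9Z5QAS1aMAMJ34wB/f38AIr28AM++FwDox64AeLv/AIrfmACWmP8A1bDFAFVWZmZmZmZmZmZmZmqqqqqqqnd3d3d3d3d3d3cAAAAAVVZmZmZmZmZmZmZmaqqqqqqnd3d3d3d3d3d3dwAAAABVVmZmZmZmZmZmZmZqqqqqqqd3d3d3d3d3d3d3AAAAAFVWZmZmZmZmZmZmZmqqqqqqp3d3d3d3d3d3d3cAAAAAVVZmZmZmZmZmZmZmaqqqqqp3d3d3d3d3d3d3d3AAAABVVVZmZmZmZmZmZmZqqqqqqqd3d3d3d3d3d3d3cAAAAFVVVVZmZmZmZmZmZmqqqqqqp3d3d3d3d3d3d3dwAAAAVVVVVWZmZmZmZmZmqqqqqqqqd3d3d3d3d3d3d3AAAABVVVVVVmZmZmZmZmaqqqqqqqp3d3d3d3d3d3d3dwAAAFVVVVVVZmZmZmZmZqqqqqqqqnd3d3d3d3d3d3d3AAAAVVVVVVVWZmZmZmZmaqqqqqqqp3d3d3d3d3d3d3sAAABVVVVVVVVmZmZmZmZqqqqqqqqnd3d3d3d3d3d7u7AAAFVVVVVVXMZmZmZmZqqqqqqqqqp3d3d3e7u7u7u7sAAAVVVVVVVcxmZmZmZqqqqqqqqqqnd3d3u7u7u7u7uwAABVVVVVVVzMZmZmZqqqqqqqqqqId3d3u7u7u7u7u7sAAFVVVVVVXMxmZmZmqqqqqqqqiIiHd7u7u7u7u7u7uwAAVVVVVVVczGZmZmaqqqqqiIiIiIiIu7u7u7u7u7u7AABVVVVVVVXMZmZmZqqqiIiIiIiIiIiLu7u7u7u7u7uwAFVVVVVVVcxmZmzMiIiIiIiIiIiIiIi7u7u7u7u7u0REVVVVVVVVVcZszMyIiIiIiIiIiIiIiIu7u7u7u7u7RERVVVVVVVVVVczMzMiIiIiIiIiIiIiIi7u7u7u7u7tERFVVVVVVVVVczMzMyIiIiIiIiIiIiIiIu7u7u7tEu0REVVVVVVVVVVzMzMzMiIiIiIiIiIiIiIi7u7u7RERERERVVVVVVVVVzMzMzMzIiIiIiIiIiIiIiLu7u7RERERERFVVVVVVVVXMzMzMzMiIiIiIiIiIiIiIu7u0REREREREVVVVVVVVVczMzMzMzIiIiIiIiIiIiIi7tERERERERERVVVVVVVzMzMzMzMzMiIiIiIiIiIiIiLRERERERERERFVVVVVVzMzMzMzMzMzIiIiIgoiIiIIiREREREREREREAFVVVVzMzMzMzMzMzMiCIiIiIiIiIiIkREREREREREQAAAAADMzMzMzMzMzMIiIiIiIiIiIiIiRERERERERERAAAAACZnMzMzMzMySIiIiIiIiIiIiIiIkREREREREREAAAAAJmZzMzMzMkiIiIiIiIiIiIiIiIkREREREREREQAAAAJmZmZmZmZkiIiIiIiIiIiIiIiIiRERERERERERAAAAAmZmZmZmZmSIiIiIiIiIiIiIiIiREREREREREREAAAACZmZmZmZmSIiIiIiIiIiIiIiIiJEREREREREREQAAAAJmZmZmZmZIiIiIiIiIiIiIiIiIkRERERERERERAAAAAmZmZmZmZkiIiIiIiIiIiIiIiIkREREREREREREAAAAmZmZmZmZmSIiIiIiIiIiIiIiIiREREREREREREQAAACZmZmZmZmZIiIiIiIiIiIiIiIiJERERERERERERAAAAJmZmZ3ZmZkiIzMiIiIiIiIiIiIkREREREREREREAAAAmZmd3d3ZmSIzMzIiIiIiIiIiIiRERERERERERESZmZmZmd3d3d3dMzMzMyIiIiIiIiIiIRERERFERERERJmZmZmd3d3d3d0zMzMzMyIiIiIiIiERERERERFEREREmZmZmZ3d3d3d3TMzMzMzIiIiIiIiERERERERERERERGZmZmZnd3d3d3dMzMzMzMyIiIiIiEREREREREREREREZmZmZmd3d3d3dMzMzMzMzIiIiIiERERERERERERERERmZmZmZ3d3d3d0zMzMzMzMyIiIiIRERERERERERERERGZmZmZnd3d3d3TMzMzMzMzMiIiEREREREREREREREREZmZmZnd3d3d3dMzMzMzMzMyIhERERERERERERERERERmZmZnd3d3d3d0zMzMzMzMzMxEREREREREREREREREREJmZmd3d3d3d0zMzMzMzMzMzERERERERERERERER7u7gAJmd3d3d3d3TMzMzMzMzMzMxEREREREREREe7u7u7uAAAJ3d3d3d3dMzMzMzMzMzMzEREREREREREe7u7u7u4AAAD//93d3d0zMzMzMzMzMzMRERERERERHu7u7u7u7gAAAP///93d3TMzMzMzMzMzMxEREREREREe7u7u7u7uAAAA/////d3dMzMzMzMzMzMzERERERERER7u7u7u7u4AAA//////3d0zMzMzMzMzMzMREREREREREe7u7u7u7gAAD///////0zMzMzMzMzMzMxERERERERERHu7u7u7uAAAP///////TMzMzMzMzMzMzERERERERERER7u7u7u4AAP////////MzMzMzMzMzMzMRERERERERERHu7u7u7gAA/////////TMzMzMzMzMzMxERERERERERER7u7u7uAAD/////////MzMzMzMzMzMzERERERERERERHu7u7u4AD/////////////MzMzMzMzMRERERERERERER7u7u7gAP////////////8zMzMzMzMxERERERERERERHu7u7u"/>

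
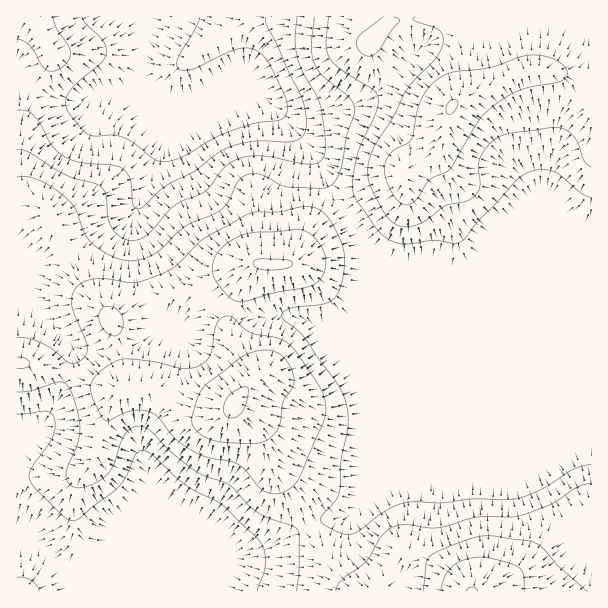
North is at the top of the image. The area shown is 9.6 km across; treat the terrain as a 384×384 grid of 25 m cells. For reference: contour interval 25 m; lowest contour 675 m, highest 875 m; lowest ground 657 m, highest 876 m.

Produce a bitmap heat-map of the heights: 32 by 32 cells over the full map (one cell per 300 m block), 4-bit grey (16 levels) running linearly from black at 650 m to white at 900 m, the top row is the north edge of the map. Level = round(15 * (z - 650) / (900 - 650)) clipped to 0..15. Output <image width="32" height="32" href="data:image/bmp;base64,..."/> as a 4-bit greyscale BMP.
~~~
<image width="32" height="32" href="data:image/bmp;base64,Qk12AgAAAAAAAHYAAAAoAAAAIAAAACAAAAABAAQAAAAAAAACAAATCwAAEwsAABAAAAAAAAAAAAAAABEREQAiIiIAMzMzAERERABVVVUAZmZmAHd3dwCIiIgAmZmZAKqqqgC7u7sAzMzMAN3d3QDu7u4A////AGZVVVVVVVZ3iZqqrN3cy7pVVVVVVVVWd4iZqqvNzMuqVVZVVVVVVneIiaqqu7u6qlVmVVVVVWd3iHiZmZqqqqpWZmVVVVZ4iId3iIiIiJmqZnd2VVZniZmId3d3d3d4mWZ4h2VniJmpmHd3d3d3d4hmeJhmeJmqqZh3d3d3d3d3ZmiYd4qru6qYd3d3d3d3d2ZnmYiavMu6mXd3d3d3d3d2eJqqqrzMuql3d3d3d3d3iHiaqqqrzLqYd3d3d3d3d5iImZmZmry6h3d3d3d3d3eId4mYiJqqqYd3d3d3d3d3d3eZmIiZmYh3d3d3d3d3d2Z4mZiImZiHd3d3d3d3d3dmeIiIiZmZmIh3d3d3d3d3Znd3d4iZqqqYd3d3d3d3d2ZnZmZ4maqqqXd3d3d3d3dmdmVVZ4maqph3eIiHd3d3Z3ZURFZniImId4mYiHd3d2dmVDNFVnd3d3iaqZiHd3dmZVQzNEVnZmZ5q7qph3d4ZUQzMiM0VlVVeau7qYiIiVQyIiERI0RERWiru7qYiIlDIhEREREiI0Vomry6mZmZMyERERERERJFZ4q8y6qZmjIhERERERESRWeJrMy6qqozIhERERERI1Z4iJu7u7uqMzIhERIhESRniZiJqqu7qjMyIRERIiI0aJmZiZmqqqkzMhERESIjNGiZmZmZmZmZ"/>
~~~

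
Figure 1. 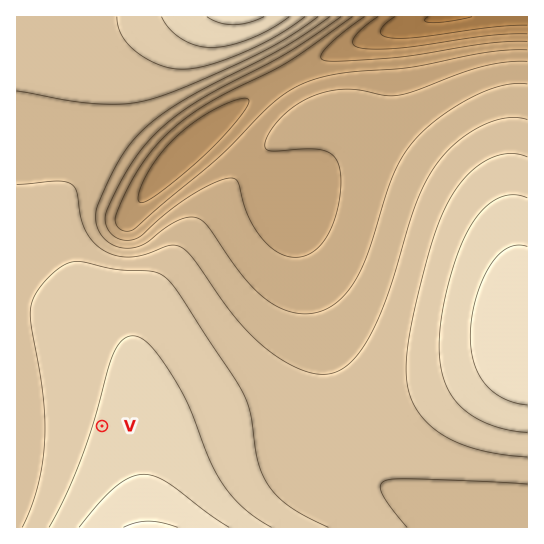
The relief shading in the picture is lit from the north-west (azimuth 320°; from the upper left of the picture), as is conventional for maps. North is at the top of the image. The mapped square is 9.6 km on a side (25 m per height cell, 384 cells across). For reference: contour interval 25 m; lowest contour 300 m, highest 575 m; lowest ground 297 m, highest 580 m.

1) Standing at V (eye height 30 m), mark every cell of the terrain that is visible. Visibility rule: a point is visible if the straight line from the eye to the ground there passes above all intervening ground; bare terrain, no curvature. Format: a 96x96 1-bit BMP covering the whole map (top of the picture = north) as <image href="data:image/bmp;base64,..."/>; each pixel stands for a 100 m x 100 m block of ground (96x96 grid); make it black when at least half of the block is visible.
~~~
<image width="96" height="96" href="data:image/bmp;base64,Qk2+BAAAAAAAAD4AAAAoAAAAYAAAAGAAAAABAAEAAAAAAIAEAAATCwAAEwsAAAIAAAAAAAAA////AAAAAAD////////gD/////////////gAAP///////////8AAAD///////////wAAAD///////////AAAAD//////////8AAAAD//////////4AAAAD//////////wAAAAD//////////gAAAAH//////////AAAAAP//////////AAAAAP//////////AAAAAf//////////AAAAA///////////AAAAA///////////AAAAB///////////AAAAD///////////AAAAH///////////AAAAH///////////AAAAP///////////gAAAf///////////gAAAf///////////gAAA////////////gAAA////////////gAAB////////////gAAB////////////AAAB////////////AAAB////////////AAAA///////////+AAAA///////////+AAAAf//////////8AAAAf//////////8AAAAf//////////4AAAAP//////////4AAAAP//////////wAAAAH//////////wAAAAH//////////gAAAAD//////////gAAAAD//////////AAAAAD/////7////AAAAAB/////7///+AAAAAB/////7///+AAAAAB/////7///8AAAAAA/////7///gAAAAAA/////7//8AAAAAAA/////z//wAAAAAAA/////z//AAAAAAAA/////z/8AAAAAAAAf////z/4AAAAAAAAf////z/wAAAAAAAAf////z/wAAAAAAAAf////j/gAAAAAAAAf////j/gAAAAAAAAf////j/gAAAAAAAAf////j/gAAAAAAAAf////j/gAAAAAAAAf////D/gAAAAAAAAf////D/gAAAAAAAAf////D/gAAAAAAAAf////D/gAAAAAAAAf///+D/gAAAAAAAAf///+D/wAAAAAAAAf///+D/wAAAAAAAAf///+D/4AAAAAAAA////+D/4AAAAAAAA////8D/8AAAAAAAA////8D/8AAAAAAAA////8D/+AAAAAAAB////8D//AAAAAAAB////4D//gAAAAAAD////4D//wAAAAAAD////4D//4AAAAAAH////4D//8AAAAAAf////wD//+AAAAAB/////wD///gAAAAH/////wD///wAAAAP/////gD///8AAAAP/////gD////AAAAP/////gD////wAAAH/////gD////8AAAB/////AD/////AAAAA////AD/////wAAAAAB/+AD/////8AAAAAAD4AD//////AAAAAAAAAD//////4AAAAAAAAD//////+AAAAAAAAD///////wAAAAAAAD///////8AAAAAAAD////////AAAAAAAD////////4AAAAAAD////////+AAAAAAD/////////AAAAAAD/////////wAAAAAD/////////8AAAAAD//////////AAAAAD//////////gAAAAA="/>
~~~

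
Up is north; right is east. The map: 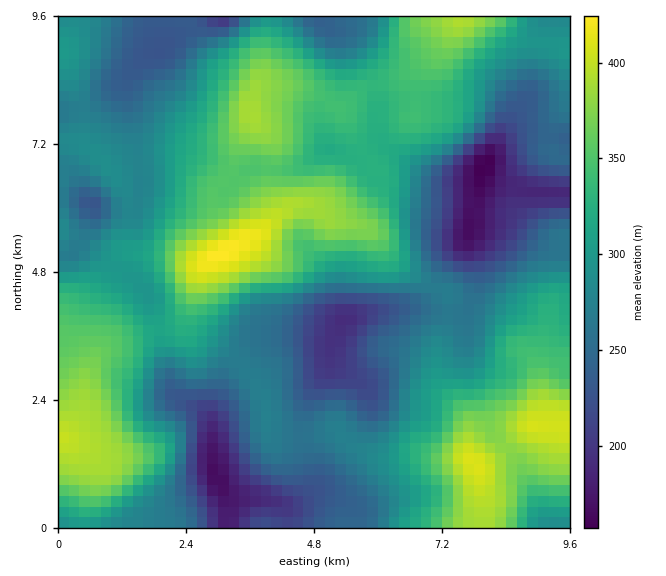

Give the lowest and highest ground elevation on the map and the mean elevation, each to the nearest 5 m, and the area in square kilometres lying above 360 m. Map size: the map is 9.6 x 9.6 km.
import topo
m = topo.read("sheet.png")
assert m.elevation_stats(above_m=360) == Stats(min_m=155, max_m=425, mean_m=295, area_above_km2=16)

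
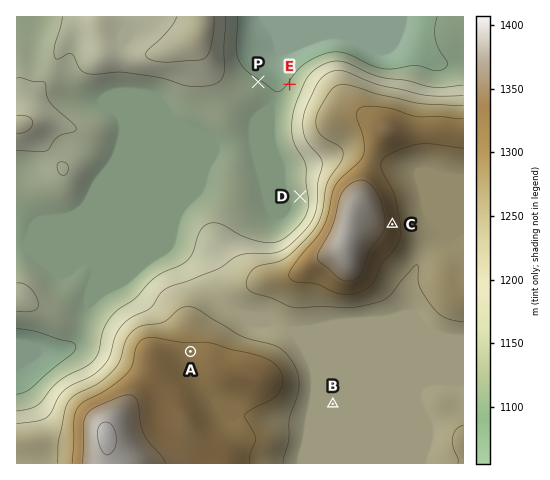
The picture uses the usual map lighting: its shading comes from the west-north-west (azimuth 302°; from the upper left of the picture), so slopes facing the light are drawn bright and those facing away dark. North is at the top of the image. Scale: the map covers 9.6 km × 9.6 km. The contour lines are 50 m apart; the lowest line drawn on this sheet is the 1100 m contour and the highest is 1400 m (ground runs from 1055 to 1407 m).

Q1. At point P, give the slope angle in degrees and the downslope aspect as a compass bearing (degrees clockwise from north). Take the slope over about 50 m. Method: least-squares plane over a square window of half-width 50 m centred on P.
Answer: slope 4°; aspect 35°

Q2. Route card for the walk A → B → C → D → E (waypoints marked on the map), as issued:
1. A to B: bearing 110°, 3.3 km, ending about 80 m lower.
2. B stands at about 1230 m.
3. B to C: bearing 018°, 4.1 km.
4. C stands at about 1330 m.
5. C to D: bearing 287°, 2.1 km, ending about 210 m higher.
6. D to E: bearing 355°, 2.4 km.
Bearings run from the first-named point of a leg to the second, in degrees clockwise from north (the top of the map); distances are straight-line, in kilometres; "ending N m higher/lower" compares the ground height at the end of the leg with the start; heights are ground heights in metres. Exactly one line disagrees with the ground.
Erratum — Line 5: it should read "ending about 210 m lower".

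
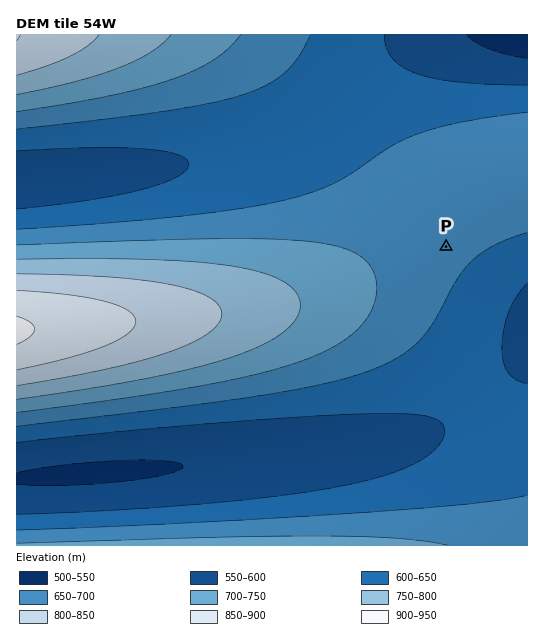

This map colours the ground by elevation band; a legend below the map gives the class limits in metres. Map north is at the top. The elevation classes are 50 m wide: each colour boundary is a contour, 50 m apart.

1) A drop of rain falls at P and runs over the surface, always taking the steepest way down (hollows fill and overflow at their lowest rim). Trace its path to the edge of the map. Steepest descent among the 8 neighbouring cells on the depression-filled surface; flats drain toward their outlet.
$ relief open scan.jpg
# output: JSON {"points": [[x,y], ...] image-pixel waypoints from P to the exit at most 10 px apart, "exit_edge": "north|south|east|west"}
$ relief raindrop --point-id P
{"points": [[446, 247], [457, 257], [467, 268], [478, 279], [489, 289], [499, 300], [510, 309], [521, 309], [527, 309]], "exit_edge": "east"}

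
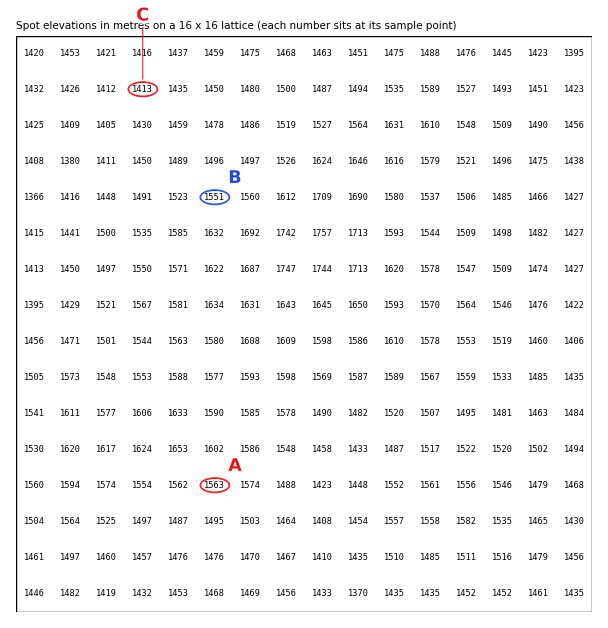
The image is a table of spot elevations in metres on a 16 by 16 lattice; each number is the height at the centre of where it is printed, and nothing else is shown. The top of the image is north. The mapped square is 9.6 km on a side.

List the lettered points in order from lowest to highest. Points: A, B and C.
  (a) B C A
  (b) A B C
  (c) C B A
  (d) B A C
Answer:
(c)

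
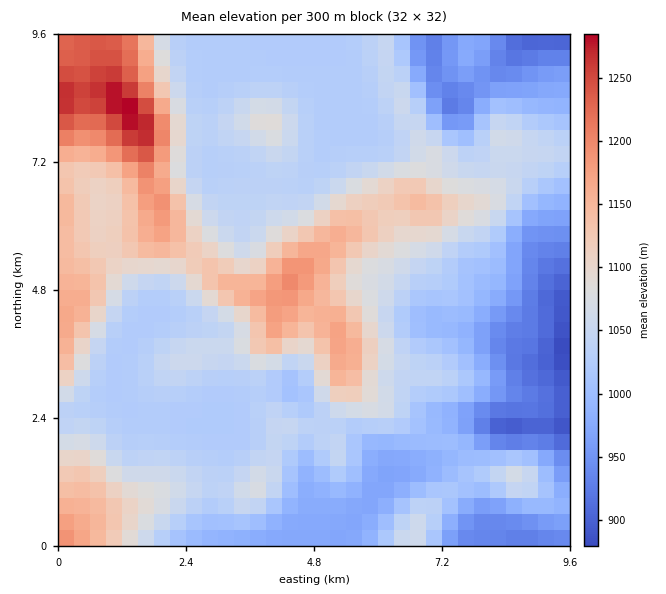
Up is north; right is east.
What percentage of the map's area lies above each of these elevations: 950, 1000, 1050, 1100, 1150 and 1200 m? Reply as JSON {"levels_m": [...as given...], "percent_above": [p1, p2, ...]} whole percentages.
{"levels_m": [950, 1000, 1050, 1100, 1150, 1200], "percent_above": [91, 77, 40, 23, 11, 4]}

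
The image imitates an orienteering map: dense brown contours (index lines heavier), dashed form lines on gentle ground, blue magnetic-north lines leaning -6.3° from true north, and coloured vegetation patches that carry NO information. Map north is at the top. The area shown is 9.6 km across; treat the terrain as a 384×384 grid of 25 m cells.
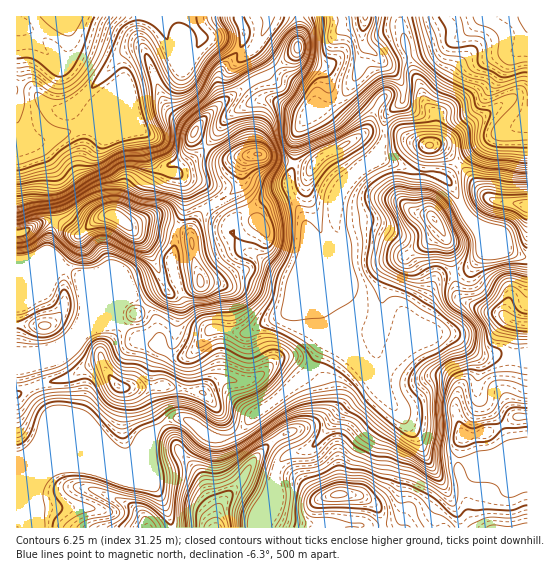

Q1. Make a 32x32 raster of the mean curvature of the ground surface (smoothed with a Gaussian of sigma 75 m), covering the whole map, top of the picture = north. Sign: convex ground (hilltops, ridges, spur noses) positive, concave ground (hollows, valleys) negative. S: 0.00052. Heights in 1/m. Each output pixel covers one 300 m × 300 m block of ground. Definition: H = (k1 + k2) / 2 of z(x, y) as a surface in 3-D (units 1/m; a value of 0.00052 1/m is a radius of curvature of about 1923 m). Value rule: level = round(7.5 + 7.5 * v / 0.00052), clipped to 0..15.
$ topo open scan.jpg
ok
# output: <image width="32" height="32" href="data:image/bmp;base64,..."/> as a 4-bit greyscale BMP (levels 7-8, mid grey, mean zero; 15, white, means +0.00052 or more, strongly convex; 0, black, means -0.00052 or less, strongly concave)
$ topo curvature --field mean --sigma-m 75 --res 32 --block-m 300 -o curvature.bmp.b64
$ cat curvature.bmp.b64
<image width="32" height="32" href="data:image/bmp;base64,Qk12AgAAAAAAAHYAAAAoAAAAIAAAACAAAAABAAQAAAAAAAACAAATCwAAEwsAABAAAAAAAAAAAAAAABEREQAiIiIAMzMzAERERABVVVUAZmZmAHd3dwCIiIgAmZmZAKqqqgC7u7sAzMzMAN3d3QDu7u4A////AHeIh2m0aqk3Z3Vld4eHiIh3d2ebc5qaVlfKmaeIhnd3d4q6ZEWKmqVnm8uHmWiId3d2VXdmionmaXZ3eKY6d3d3d3d3WbhW7EVYh3mBmXd3h3d3hluzIk3JZ5d4Q4yZd5Z3ZoZVM4ckvbeJdWRreYmVVViJhUjnMzeZh2Z0nGaJqZhpy5u8mKdFZodndWxnh2iqe5mKeJmsdXiGd3mLmId3ZpxXZkaYabh4d4dneHd3ZmZ8ZWiFh1iXZ3eHdlVZZpy2Znd3hEZWZneHh3dkOatomHd6VpRWZmd3h4d2aay3dol3dY2Mq6hnd3d2Z3x2qHd3Z3WYbamYV3d3dodoZ8pXZGQjpXtnmVV3d5u2V2VlYRyxXaSKZmqkeHZ5iq1mR/t+1s6VmlaLtHh3dWjLRjhv6c/s2Wl1e5R3d1bL5Dd6MircxnlpqXlllniMzKKP3Gcwe4VkRHioF5ZniWU0uohWaCP9mWepnFa3ZWZFWKeGdmhyRFe2jN+VzbdWnKpUVXd2dlQA/DesQEfNeLu7ZGd4iHd1aJ9keoJUWYaGdnd3eZmHdZlH2EZzZkjGO6tnmIlnp3WoNaqouThkq1t3h4qHZnpmxkTUnJtIdmSqVmdnd3doibV0ijWvhZZWpmeHZ3iHd4qGhieUf6KGibdmiHeId3eIZ3d8lkiVhXqmeHeH"/>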